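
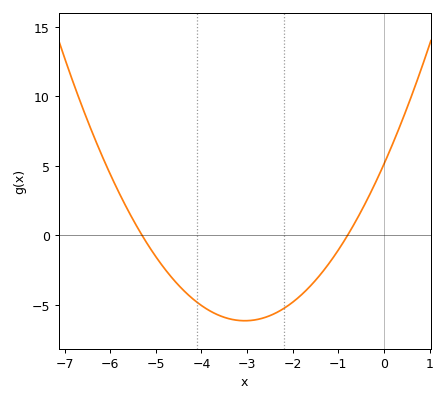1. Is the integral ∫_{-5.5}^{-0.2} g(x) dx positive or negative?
negative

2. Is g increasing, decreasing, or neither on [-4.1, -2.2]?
neither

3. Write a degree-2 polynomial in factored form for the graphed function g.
y = 1.21(x + 5.3)(x + 0.8)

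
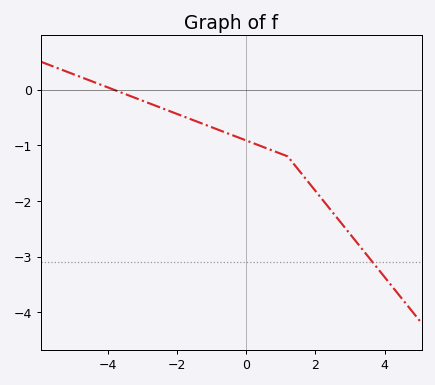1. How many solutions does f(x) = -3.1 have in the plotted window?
1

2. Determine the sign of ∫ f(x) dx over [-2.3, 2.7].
negative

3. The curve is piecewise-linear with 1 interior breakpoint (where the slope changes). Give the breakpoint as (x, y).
(1.2, -1.2)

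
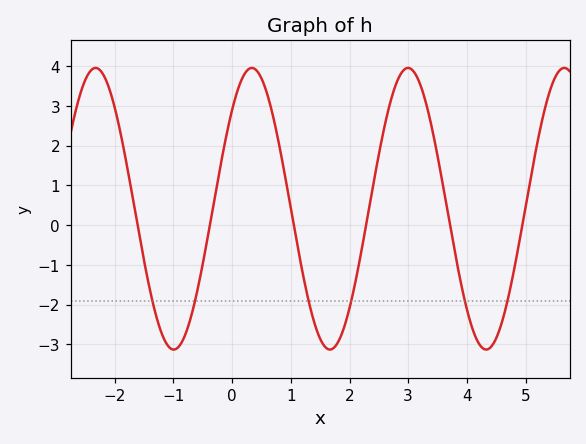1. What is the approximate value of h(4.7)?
-1.9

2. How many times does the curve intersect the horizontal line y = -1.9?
6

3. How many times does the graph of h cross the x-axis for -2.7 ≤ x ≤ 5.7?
6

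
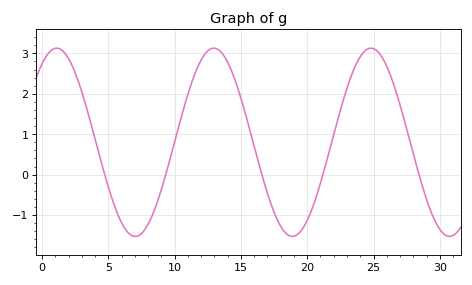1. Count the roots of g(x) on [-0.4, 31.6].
5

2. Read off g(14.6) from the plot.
2.3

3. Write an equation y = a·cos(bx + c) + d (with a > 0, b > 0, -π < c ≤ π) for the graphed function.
y = 2.33cos(0.53x - 0.582) + 0.8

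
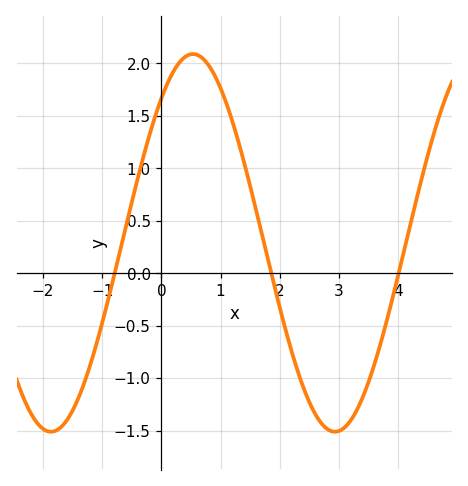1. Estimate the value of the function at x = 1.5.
0.831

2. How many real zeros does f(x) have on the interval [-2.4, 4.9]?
3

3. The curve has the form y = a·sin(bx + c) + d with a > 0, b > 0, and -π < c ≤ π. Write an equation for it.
y = 1.8sin(1.31x + 0.872) + 0.29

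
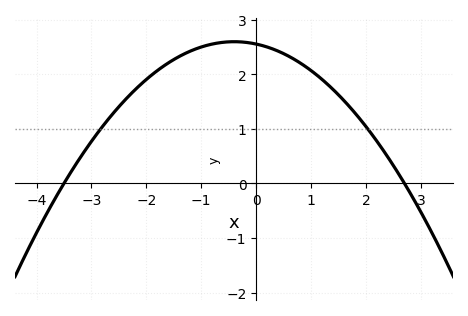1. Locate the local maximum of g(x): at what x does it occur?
-0.4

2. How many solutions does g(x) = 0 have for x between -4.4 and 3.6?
2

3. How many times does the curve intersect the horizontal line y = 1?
2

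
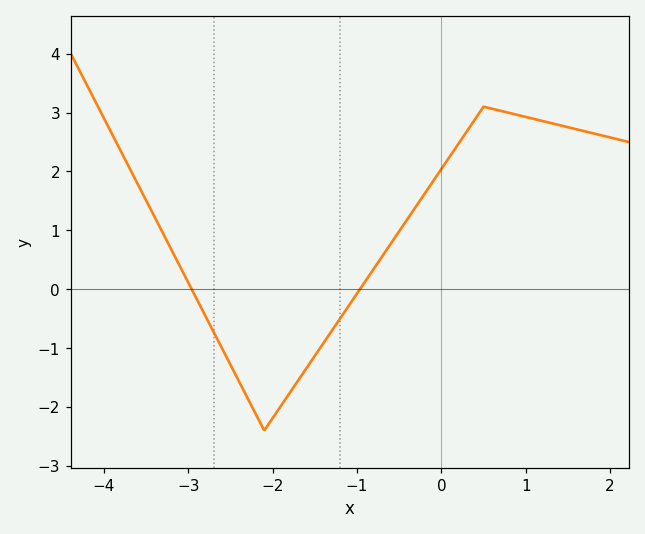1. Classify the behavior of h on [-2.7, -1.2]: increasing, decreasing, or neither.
neither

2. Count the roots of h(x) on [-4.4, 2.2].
2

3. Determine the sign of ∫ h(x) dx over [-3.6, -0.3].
negative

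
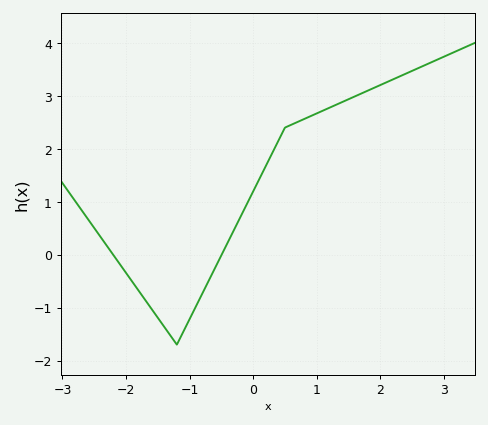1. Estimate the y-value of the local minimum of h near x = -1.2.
-1.7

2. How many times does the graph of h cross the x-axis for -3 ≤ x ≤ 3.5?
2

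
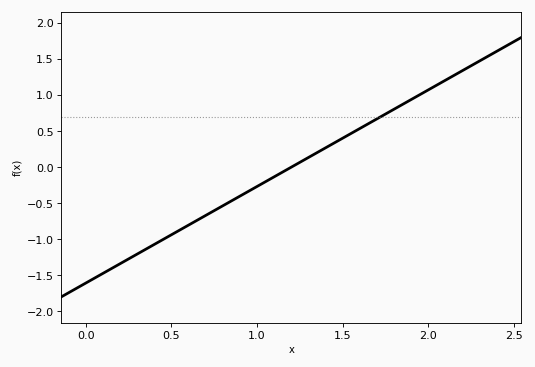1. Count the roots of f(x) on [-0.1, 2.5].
1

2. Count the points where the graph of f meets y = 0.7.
1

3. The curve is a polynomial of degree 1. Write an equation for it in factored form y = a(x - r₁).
y = 1.34(x - 1.2)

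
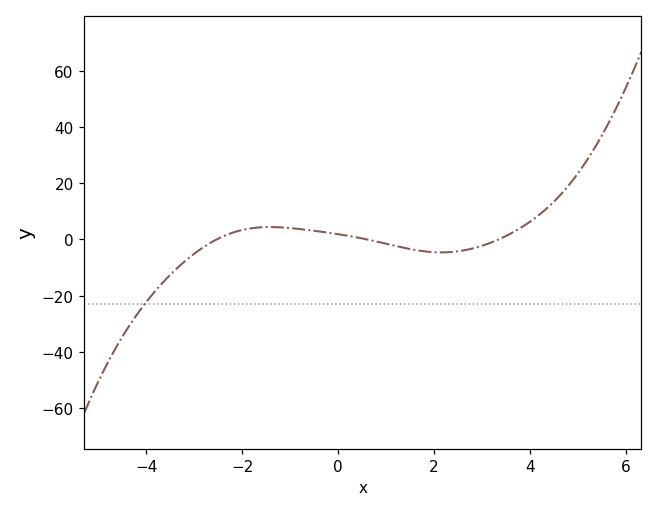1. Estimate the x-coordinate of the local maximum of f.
-1.42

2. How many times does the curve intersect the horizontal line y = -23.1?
1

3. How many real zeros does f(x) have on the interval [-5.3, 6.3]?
3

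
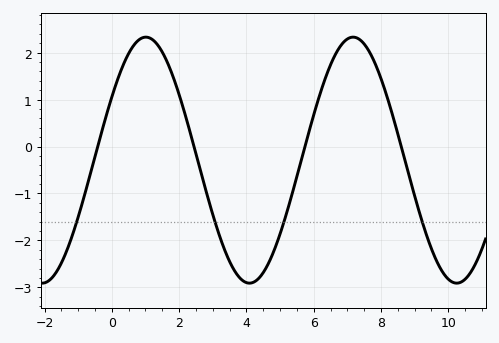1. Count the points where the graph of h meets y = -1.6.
4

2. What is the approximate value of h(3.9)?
-2.9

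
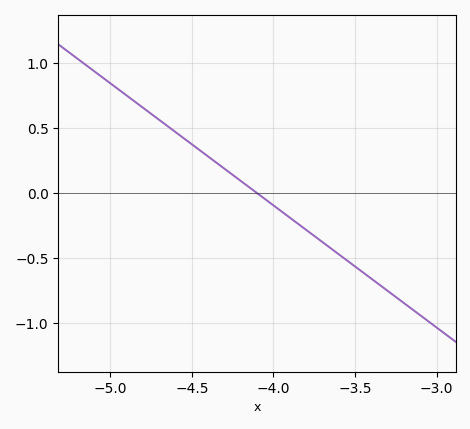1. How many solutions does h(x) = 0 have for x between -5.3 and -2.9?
1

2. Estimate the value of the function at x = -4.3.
0.2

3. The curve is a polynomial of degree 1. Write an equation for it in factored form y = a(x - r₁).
y = -0.94(x + 4.1)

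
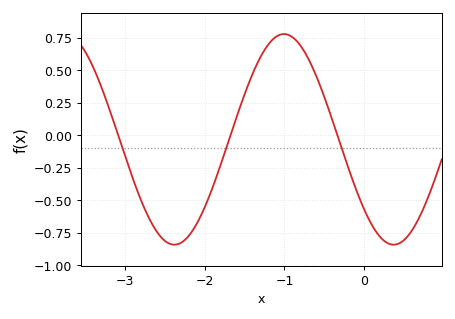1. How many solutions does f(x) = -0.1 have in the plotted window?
3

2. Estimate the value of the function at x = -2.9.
-0.34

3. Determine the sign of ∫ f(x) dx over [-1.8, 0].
positive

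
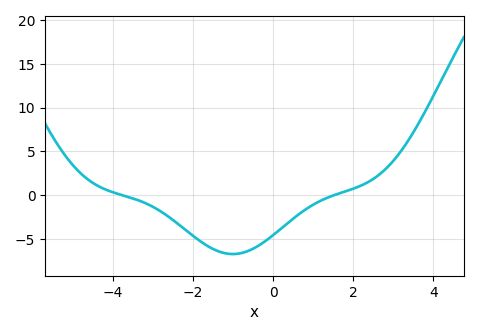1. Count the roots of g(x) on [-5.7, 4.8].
2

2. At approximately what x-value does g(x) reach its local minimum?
-1.01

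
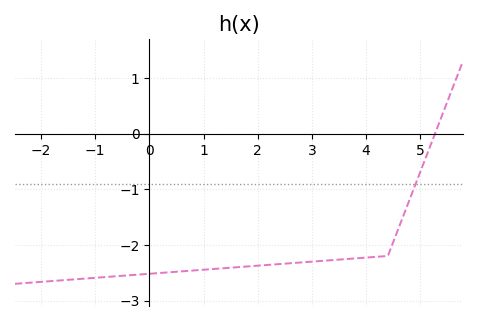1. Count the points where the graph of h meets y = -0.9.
1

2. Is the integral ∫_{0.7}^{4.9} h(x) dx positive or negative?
negative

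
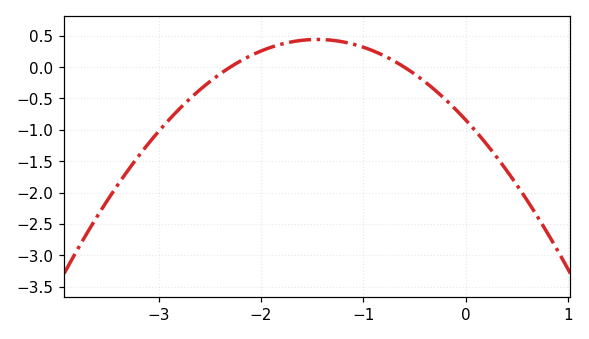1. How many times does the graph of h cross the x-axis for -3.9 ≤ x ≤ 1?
2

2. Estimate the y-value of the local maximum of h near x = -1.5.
0.45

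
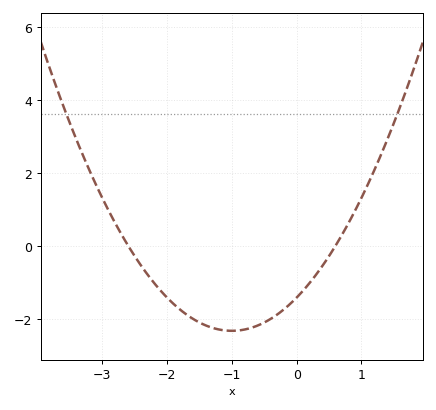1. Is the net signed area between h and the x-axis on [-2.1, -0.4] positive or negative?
negative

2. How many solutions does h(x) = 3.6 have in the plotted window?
2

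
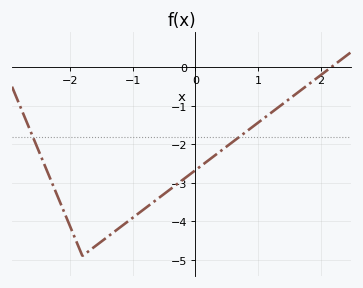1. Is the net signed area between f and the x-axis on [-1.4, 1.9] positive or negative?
negative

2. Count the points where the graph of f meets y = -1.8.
2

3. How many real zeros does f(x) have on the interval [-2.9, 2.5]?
1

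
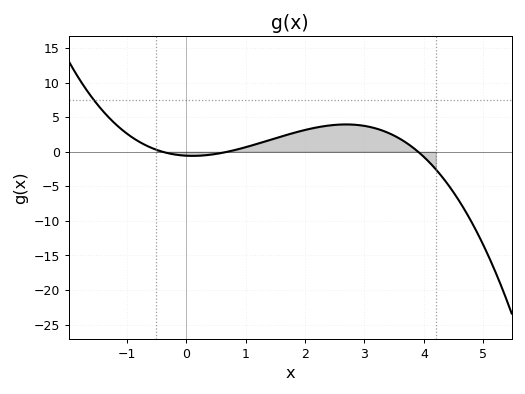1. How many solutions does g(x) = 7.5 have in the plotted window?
1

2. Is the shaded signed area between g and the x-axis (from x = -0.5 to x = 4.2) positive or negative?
positive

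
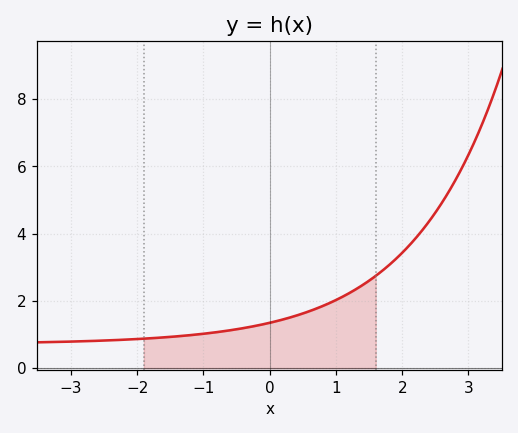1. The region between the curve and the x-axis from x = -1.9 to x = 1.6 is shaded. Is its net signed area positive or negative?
positive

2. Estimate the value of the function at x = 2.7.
5.24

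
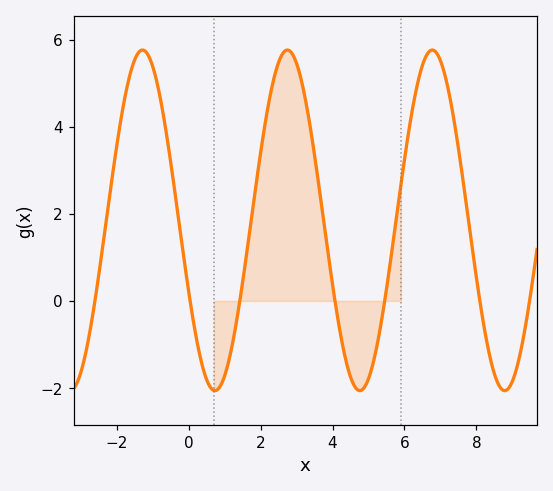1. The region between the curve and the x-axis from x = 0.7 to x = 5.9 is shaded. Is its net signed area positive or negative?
positive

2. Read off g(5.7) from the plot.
1.4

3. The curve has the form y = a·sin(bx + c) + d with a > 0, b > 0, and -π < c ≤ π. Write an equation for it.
y = 3.91sin(1.6x - 2.7) + 1.85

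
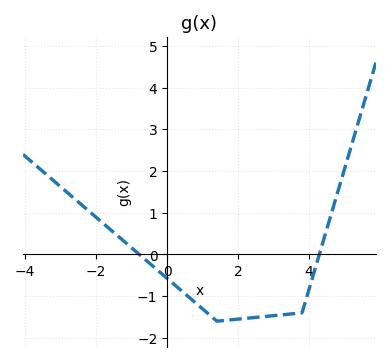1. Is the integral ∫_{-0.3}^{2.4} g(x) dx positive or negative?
negative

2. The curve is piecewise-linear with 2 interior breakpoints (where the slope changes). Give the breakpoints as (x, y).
(1.4, -1.6); (3.8, -1.4)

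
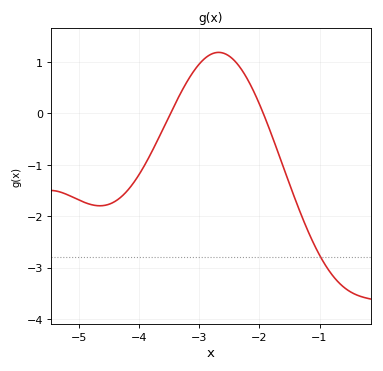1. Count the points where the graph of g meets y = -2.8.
1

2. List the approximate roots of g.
-3.5, -1.9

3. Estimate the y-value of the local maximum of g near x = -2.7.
1.2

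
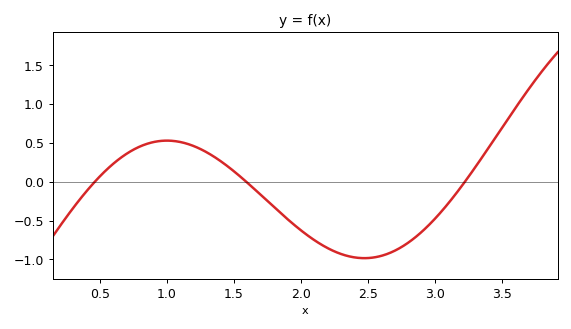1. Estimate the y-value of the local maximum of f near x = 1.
0.55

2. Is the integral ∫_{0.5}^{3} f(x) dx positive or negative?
negative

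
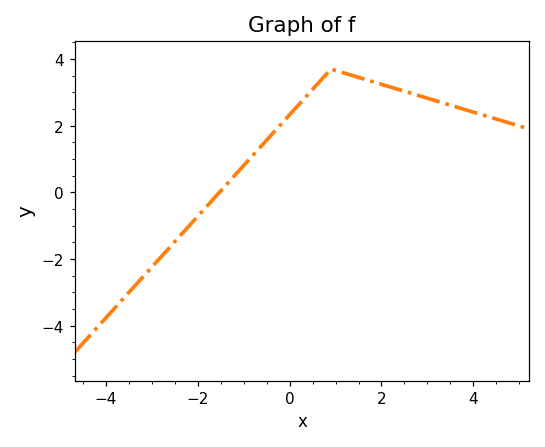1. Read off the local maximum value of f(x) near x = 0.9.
3.6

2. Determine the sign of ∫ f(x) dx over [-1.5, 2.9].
positive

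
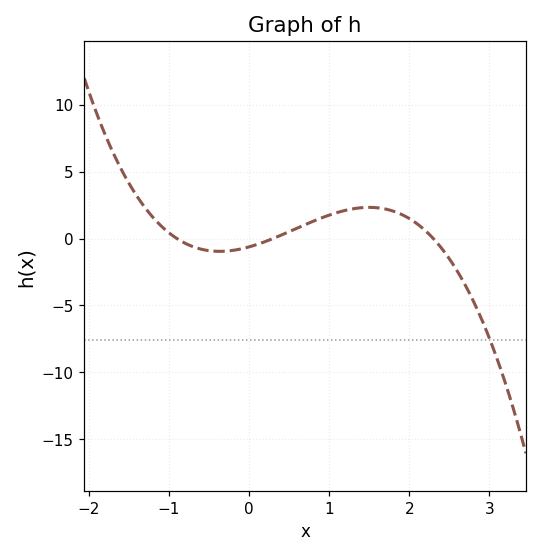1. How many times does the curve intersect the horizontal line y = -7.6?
1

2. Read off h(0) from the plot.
-0.627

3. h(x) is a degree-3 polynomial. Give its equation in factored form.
y = -1.01(x + 0.9)(x - 0.3)(x - 2.3)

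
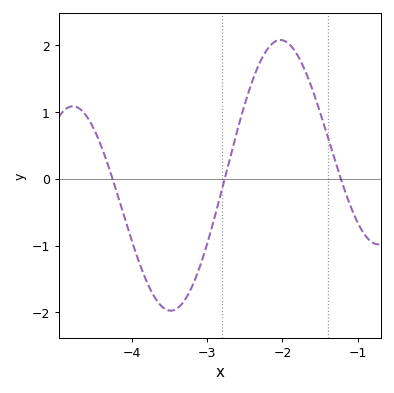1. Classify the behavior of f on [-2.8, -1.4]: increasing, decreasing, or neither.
neither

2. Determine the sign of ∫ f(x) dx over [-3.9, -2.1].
negative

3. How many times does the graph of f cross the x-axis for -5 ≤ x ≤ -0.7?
3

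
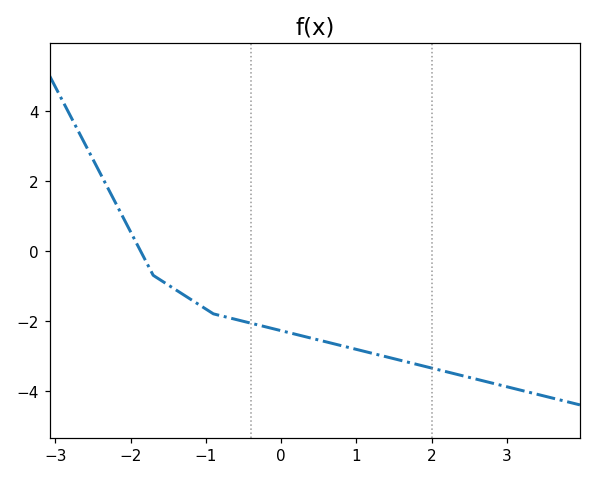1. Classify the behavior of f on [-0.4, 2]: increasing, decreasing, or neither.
decreasing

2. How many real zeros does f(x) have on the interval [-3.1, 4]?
1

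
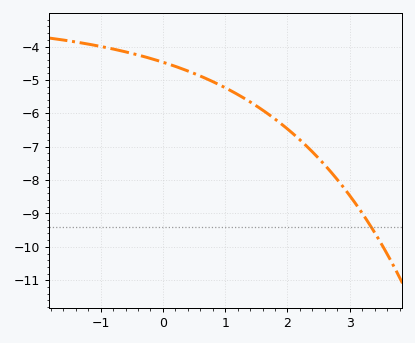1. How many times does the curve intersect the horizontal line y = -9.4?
1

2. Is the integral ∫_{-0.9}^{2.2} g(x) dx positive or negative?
negative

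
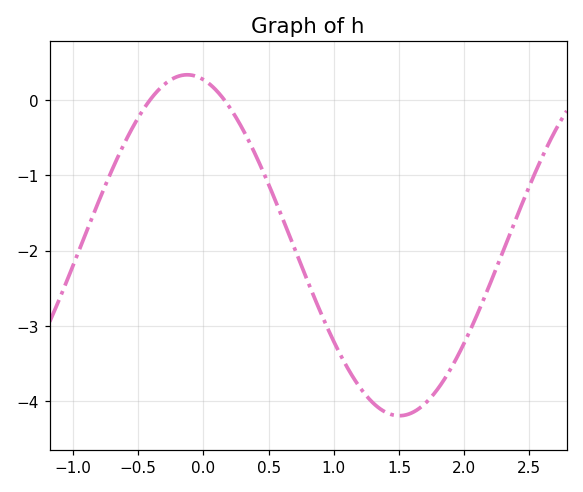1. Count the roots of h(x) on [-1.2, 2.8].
2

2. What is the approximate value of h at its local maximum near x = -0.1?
0.33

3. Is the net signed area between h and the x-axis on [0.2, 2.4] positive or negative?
negative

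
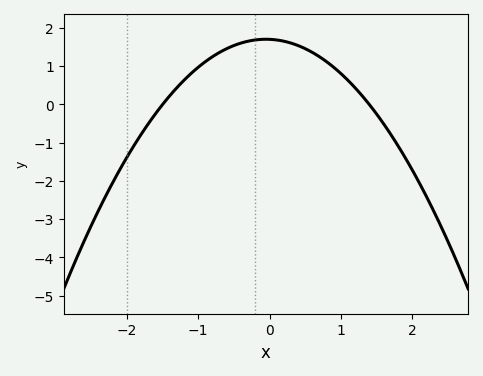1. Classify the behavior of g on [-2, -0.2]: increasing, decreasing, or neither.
increasing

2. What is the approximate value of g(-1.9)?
-1.07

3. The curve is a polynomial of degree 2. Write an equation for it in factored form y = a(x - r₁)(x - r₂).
y = -0.81(x + 1.5)(x - 1.4)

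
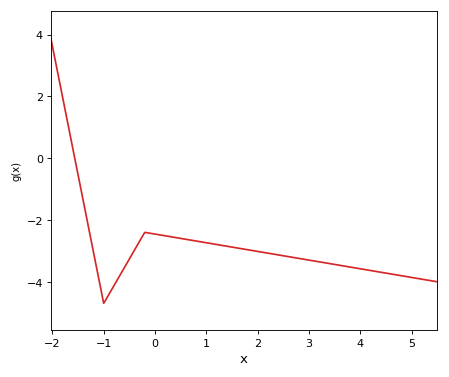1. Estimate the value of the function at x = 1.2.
-2.79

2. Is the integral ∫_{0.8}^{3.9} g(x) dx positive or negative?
negative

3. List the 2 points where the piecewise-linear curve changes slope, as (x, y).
(-1, -4.7); (-0.2, -2.4)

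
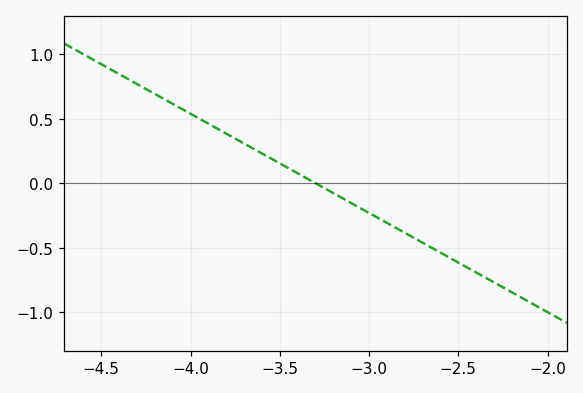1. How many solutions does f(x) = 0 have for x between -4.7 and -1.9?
1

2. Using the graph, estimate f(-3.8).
0.385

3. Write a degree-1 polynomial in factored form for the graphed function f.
y = -0.77(x + 3.3)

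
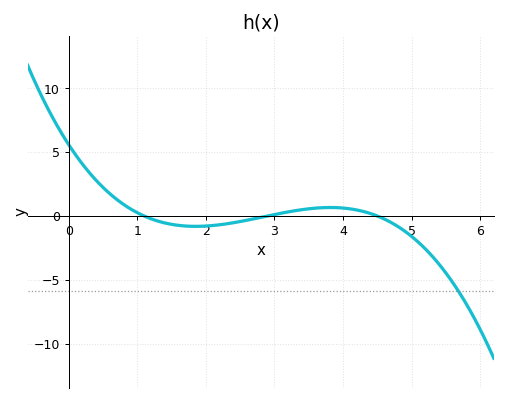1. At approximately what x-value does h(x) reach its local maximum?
3.8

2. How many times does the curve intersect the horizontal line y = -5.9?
1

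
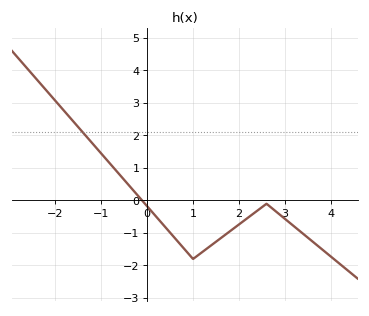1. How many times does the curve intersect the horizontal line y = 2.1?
1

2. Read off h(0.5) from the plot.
-1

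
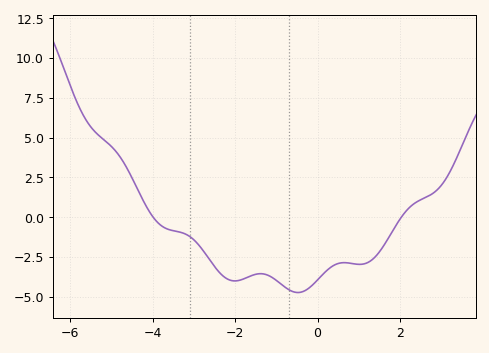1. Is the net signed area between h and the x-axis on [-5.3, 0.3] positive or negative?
negative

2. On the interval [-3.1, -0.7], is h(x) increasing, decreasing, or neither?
neither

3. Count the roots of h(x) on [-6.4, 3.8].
2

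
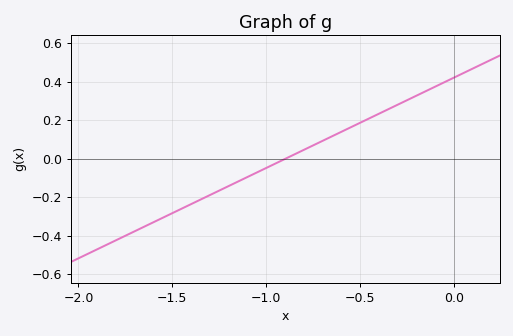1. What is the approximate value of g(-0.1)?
0.376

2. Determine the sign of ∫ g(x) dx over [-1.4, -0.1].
positive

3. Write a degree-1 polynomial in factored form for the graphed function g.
y = 0.47(x + 0.9)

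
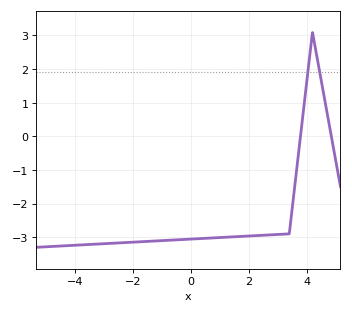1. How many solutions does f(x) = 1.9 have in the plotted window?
2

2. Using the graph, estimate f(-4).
-3.24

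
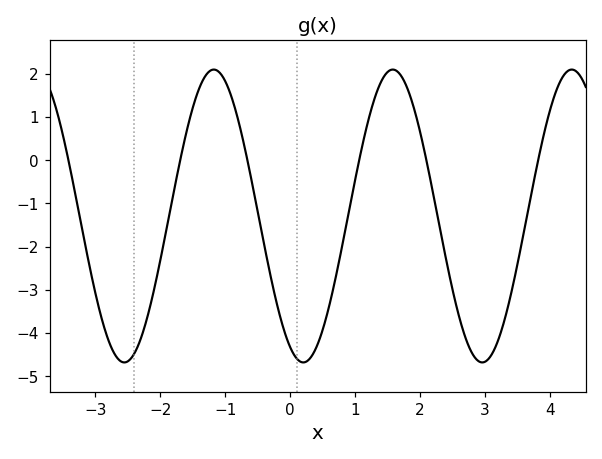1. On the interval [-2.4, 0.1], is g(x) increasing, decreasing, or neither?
neither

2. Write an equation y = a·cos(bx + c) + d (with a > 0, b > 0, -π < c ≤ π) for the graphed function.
y = 3.39cos(2.3x + 2.7) - 1.29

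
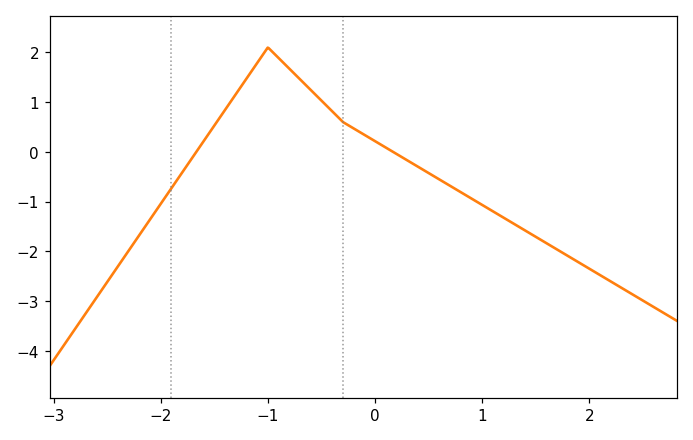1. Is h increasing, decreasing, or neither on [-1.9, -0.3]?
neither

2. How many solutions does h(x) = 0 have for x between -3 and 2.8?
2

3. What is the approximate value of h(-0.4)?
0.814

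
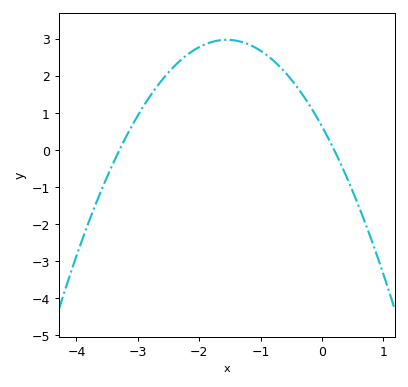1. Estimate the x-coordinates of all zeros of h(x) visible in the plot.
-3.3, 0.2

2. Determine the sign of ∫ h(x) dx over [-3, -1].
positive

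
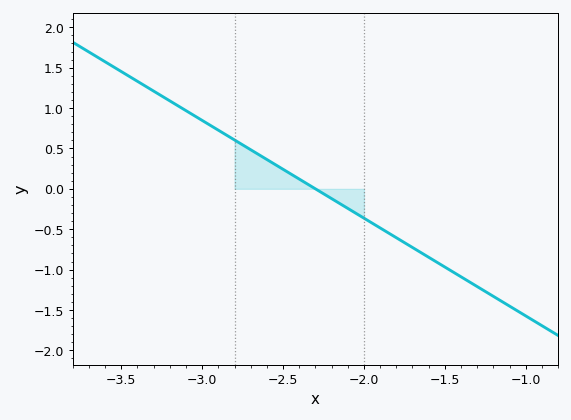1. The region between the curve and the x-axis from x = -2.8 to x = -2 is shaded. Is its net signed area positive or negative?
positive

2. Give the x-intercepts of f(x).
-2.3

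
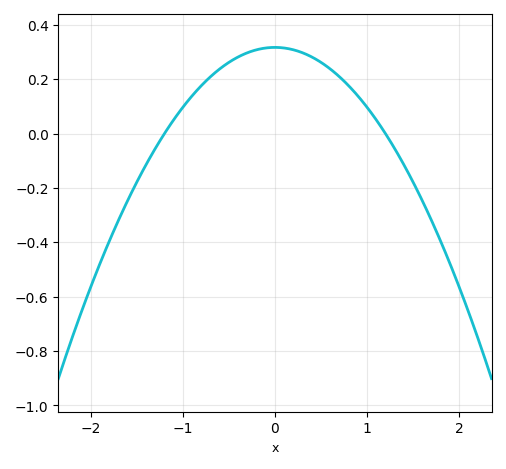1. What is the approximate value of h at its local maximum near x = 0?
0.32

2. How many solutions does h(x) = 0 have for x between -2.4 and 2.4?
2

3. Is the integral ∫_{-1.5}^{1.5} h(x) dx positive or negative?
positive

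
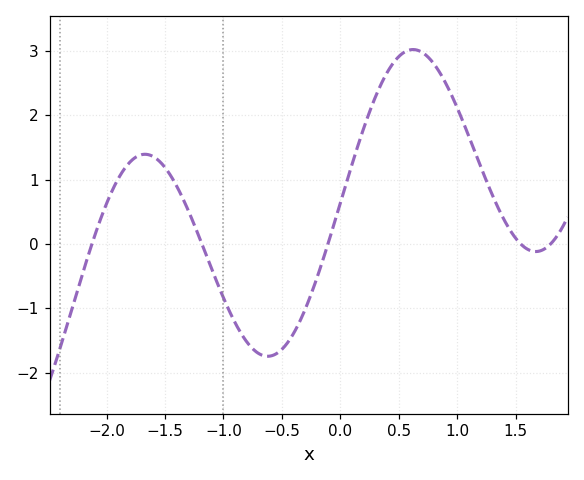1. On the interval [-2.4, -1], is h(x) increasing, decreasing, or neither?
neither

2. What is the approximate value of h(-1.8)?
1.3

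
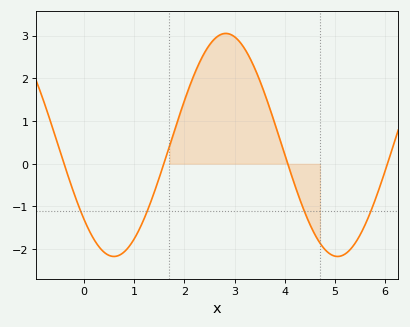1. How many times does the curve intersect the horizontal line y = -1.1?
4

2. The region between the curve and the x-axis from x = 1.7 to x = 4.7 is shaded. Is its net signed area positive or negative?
positive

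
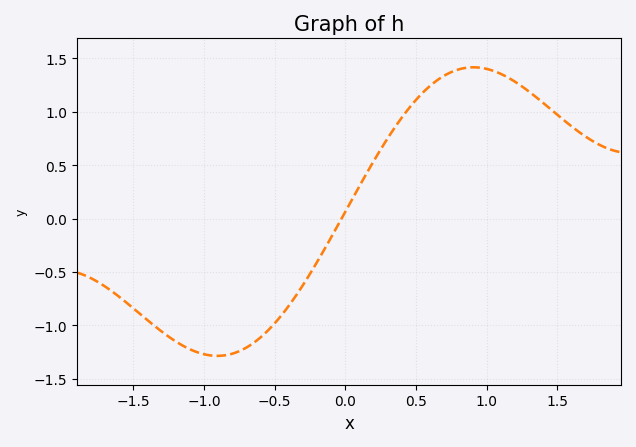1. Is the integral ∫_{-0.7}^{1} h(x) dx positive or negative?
positive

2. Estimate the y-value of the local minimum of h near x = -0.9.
-1.29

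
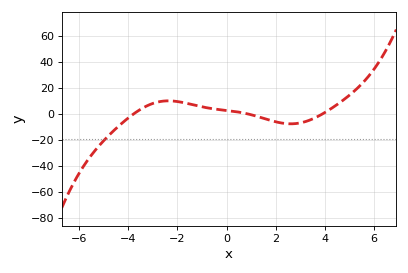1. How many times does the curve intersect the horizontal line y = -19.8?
1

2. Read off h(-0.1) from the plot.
2.73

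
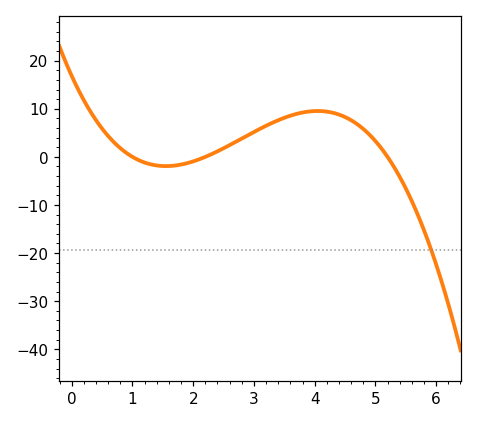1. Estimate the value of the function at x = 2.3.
1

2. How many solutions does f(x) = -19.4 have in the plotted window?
1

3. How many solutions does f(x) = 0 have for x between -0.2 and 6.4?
3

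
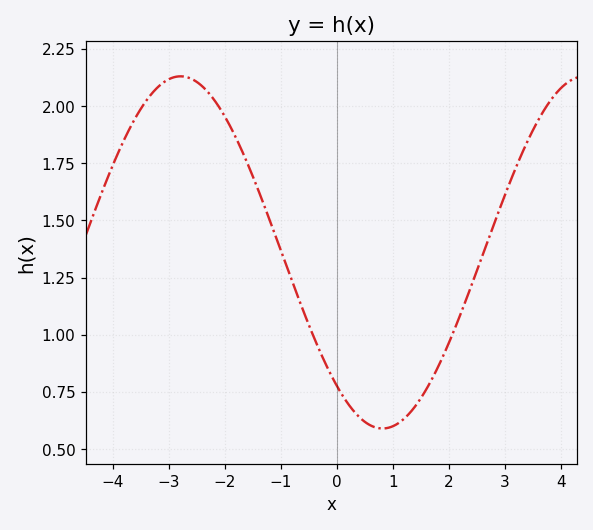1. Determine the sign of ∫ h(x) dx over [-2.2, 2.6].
positive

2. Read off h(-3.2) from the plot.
2.08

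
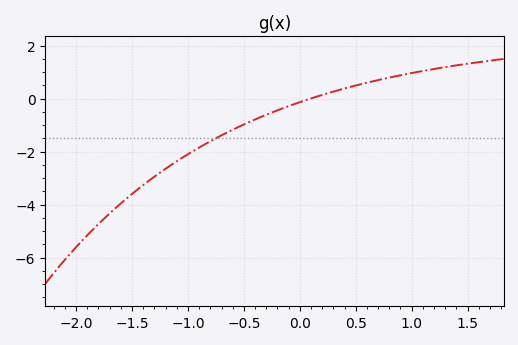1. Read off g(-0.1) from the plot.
-0.279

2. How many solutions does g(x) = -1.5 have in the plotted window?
1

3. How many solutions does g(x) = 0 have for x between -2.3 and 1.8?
1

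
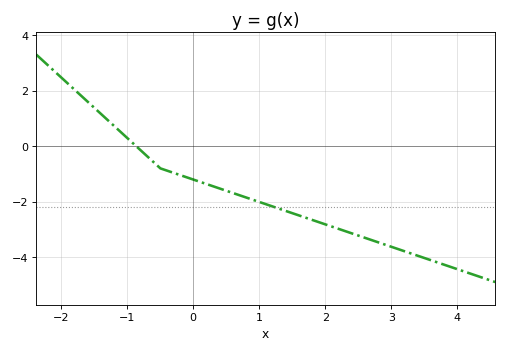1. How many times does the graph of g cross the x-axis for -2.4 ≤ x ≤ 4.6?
1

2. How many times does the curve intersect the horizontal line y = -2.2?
1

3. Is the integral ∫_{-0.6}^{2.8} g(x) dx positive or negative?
negative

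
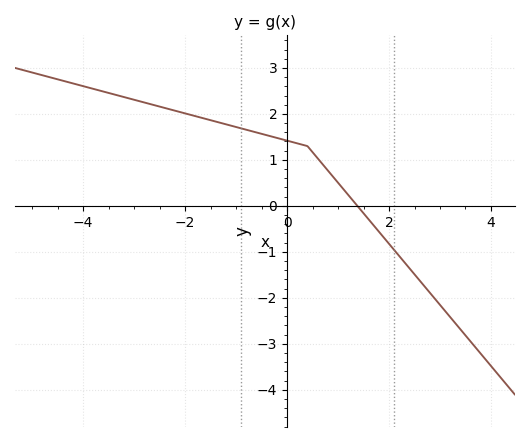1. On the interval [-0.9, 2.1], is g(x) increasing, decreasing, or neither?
decreasing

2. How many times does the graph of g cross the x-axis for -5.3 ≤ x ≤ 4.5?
1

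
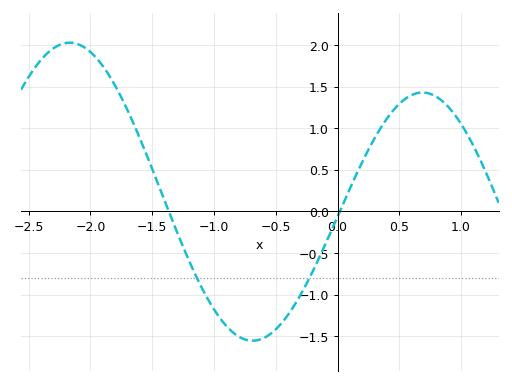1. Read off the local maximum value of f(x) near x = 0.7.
1.43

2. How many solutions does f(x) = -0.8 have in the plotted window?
2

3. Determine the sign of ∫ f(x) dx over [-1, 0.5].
negative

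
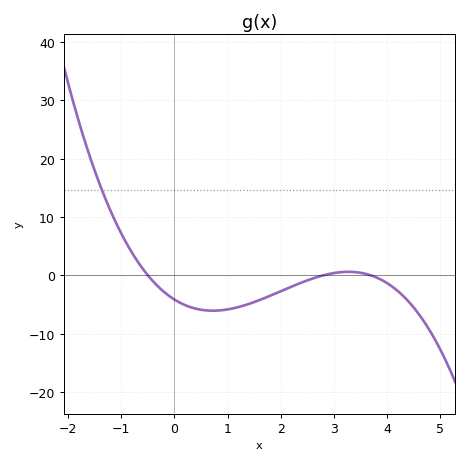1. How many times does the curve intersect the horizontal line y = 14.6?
1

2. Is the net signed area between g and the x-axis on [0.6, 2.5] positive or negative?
negative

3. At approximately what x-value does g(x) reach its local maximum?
3.28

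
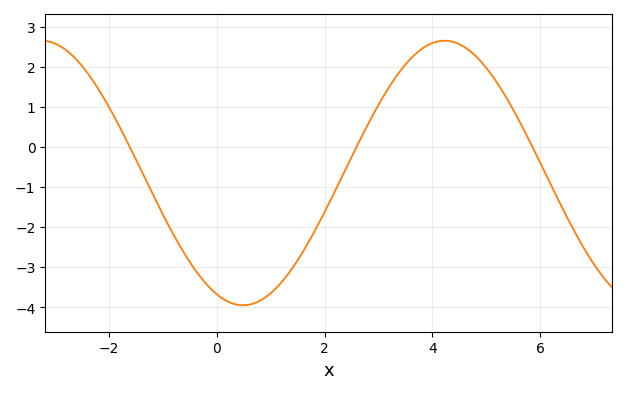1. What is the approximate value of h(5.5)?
0.937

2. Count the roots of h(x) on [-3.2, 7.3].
3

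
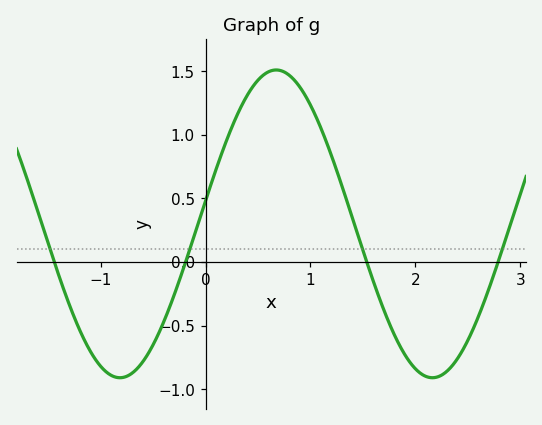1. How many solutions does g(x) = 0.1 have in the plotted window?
4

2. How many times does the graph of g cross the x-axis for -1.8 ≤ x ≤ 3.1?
4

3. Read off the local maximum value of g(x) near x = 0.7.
1.5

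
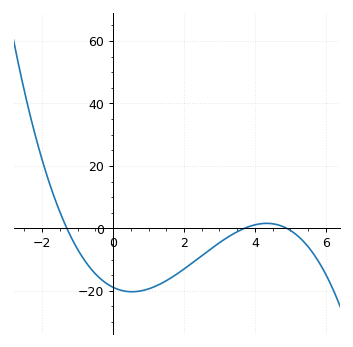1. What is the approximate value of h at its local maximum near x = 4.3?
2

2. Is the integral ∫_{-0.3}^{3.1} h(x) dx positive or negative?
negative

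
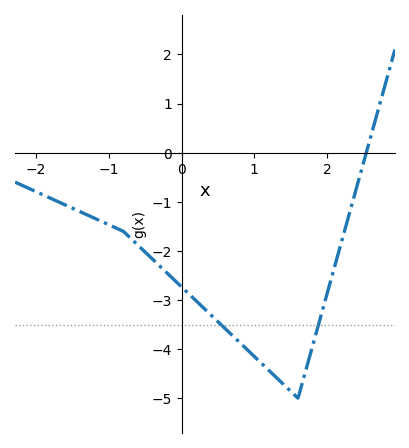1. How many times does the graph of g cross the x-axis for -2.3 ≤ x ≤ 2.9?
1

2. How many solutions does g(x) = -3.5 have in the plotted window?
2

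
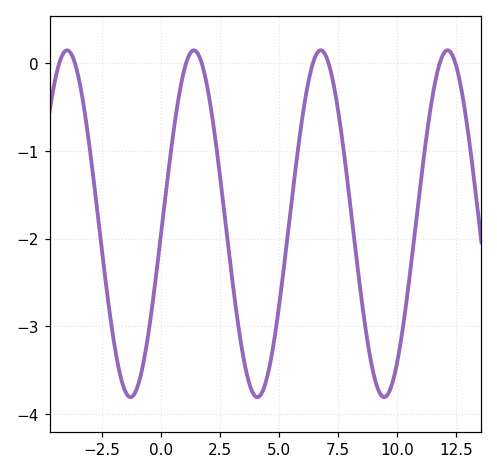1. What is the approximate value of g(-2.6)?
-1.9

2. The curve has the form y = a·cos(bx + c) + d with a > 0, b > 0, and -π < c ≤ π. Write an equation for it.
y = 1.98cos(1.2x - 1.6) - 1.83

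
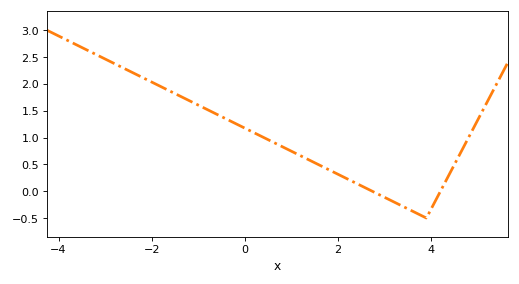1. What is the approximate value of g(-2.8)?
2.4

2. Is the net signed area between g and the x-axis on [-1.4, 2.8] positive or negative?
positive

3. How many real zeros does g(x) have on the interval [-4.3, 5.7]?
2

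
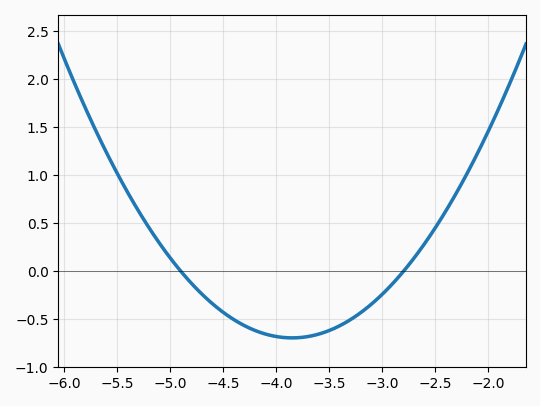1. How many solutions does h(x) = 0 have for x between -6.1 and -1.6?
2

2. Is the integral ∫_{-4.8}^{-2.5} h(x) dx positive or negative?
negative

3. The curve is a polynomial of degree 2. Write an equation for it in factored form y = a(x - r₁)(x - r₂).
y = 0.63(x + 4.9)(x + 2.8)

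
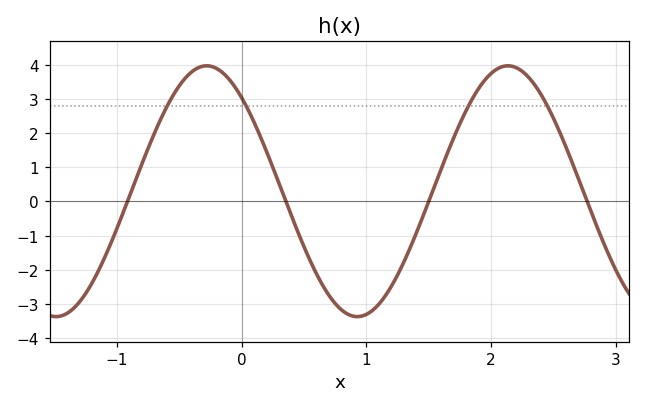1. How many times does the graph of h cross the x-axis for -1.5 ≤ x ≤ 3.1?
4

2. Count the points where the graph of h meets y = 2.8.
4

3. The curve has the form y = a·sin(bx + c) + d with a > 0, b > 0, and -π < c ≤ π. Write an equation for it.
y = 3.67sin(2.6x + 2.3) + 0.3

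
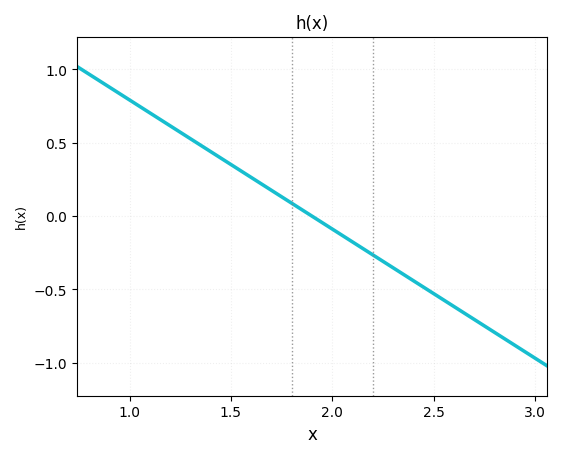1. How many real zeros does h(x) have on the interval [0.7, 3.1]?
1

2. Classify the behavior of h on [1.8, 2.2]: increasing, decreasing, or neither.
decreasing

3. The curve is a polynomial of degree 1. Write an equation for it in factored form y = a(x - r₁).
y = -0.88(x - 1.9)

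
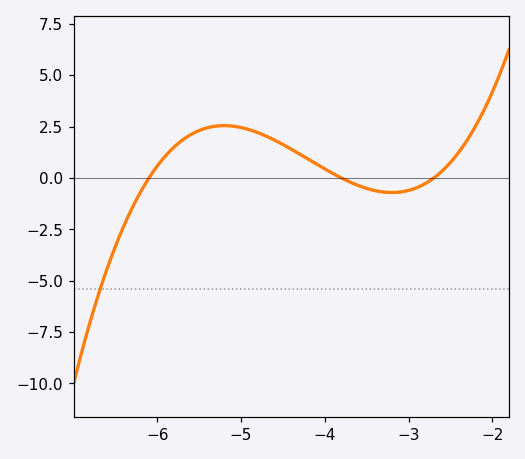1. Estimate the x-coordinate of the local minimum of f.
-3.2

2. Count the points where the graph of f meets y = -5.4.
1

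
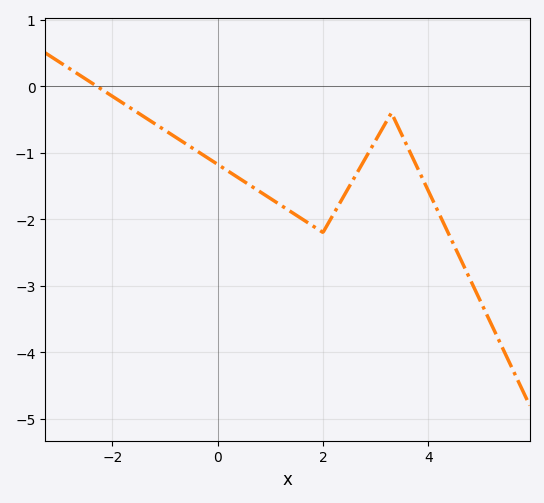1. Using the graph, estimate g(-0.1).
-1.13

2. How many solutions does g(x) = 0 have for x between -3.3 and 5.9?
1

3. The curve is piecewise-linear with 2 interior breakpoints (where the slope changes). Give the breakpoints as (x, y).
(2, -2.2); (3.3, -0.4)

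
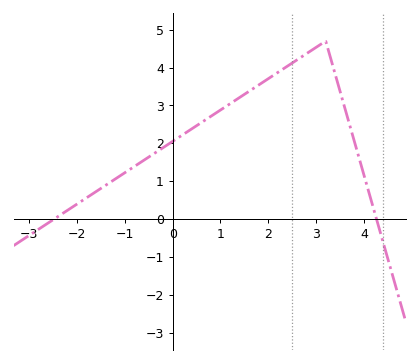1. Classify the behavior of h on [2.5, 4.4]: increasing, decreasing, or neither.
neither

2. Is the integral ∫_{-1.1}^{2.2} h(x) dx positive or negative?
positive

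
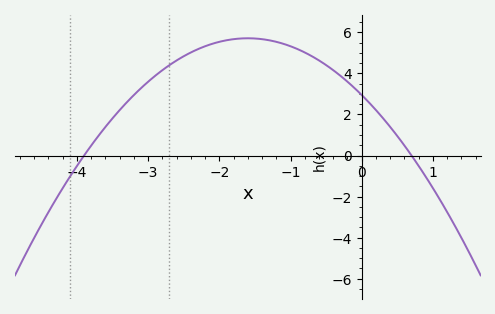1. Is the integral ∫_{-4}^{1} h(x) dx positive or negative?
positive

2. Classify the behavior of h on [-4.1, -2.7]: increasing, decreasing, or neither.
increasing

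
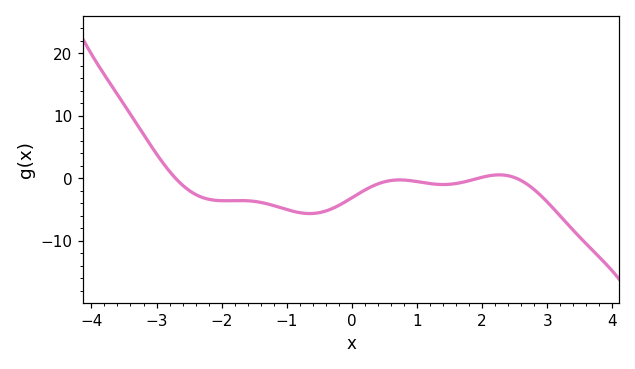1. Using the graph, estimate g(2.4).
0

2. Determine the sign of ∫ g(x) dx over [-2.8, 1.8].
negative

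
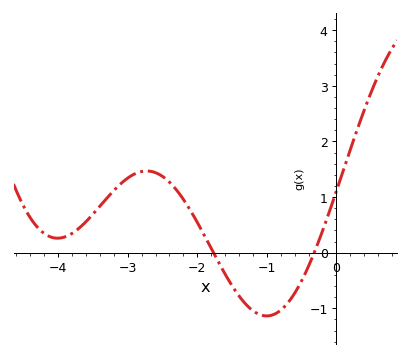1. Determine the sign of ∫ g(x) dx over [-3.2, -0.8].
positive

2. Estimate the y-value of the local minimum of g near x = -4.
0.261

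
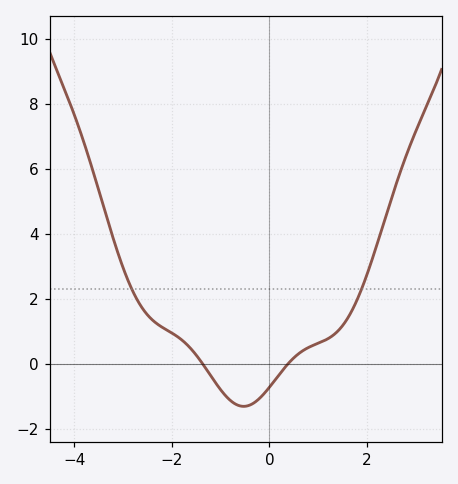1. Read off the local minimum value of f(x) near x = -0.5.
-1.4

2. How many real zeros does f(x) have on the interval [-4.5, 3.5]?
2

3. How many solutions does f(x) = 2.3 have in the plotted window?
2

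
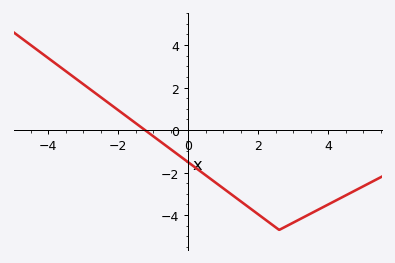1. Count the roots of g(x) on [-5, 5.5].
1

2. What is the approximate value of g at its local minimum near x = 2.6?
-4.6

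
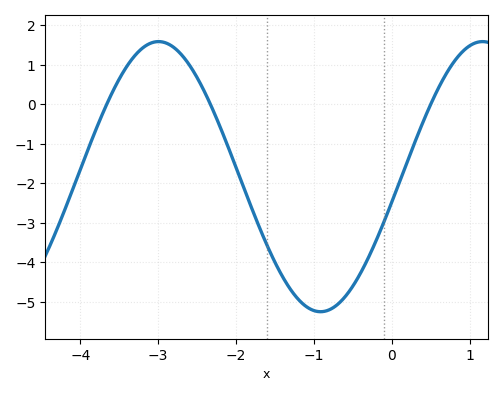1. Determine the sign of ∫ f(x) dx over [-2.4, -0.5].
negative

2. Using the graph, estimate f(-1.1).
-5.12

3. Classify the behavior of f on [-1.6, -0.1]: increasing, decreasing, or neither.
neither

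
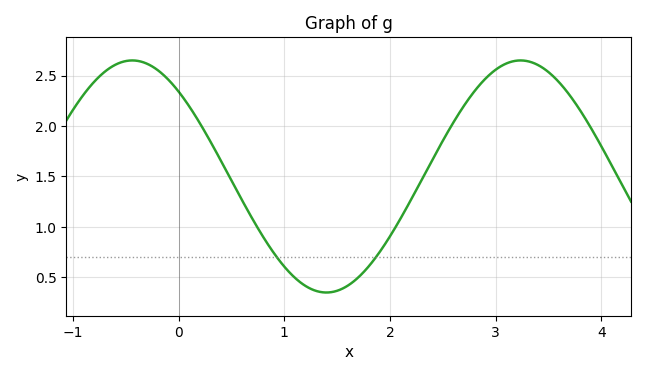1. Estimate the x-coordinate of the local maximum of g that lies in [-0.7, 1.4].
-0.4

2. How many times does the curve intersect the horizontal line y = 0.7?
2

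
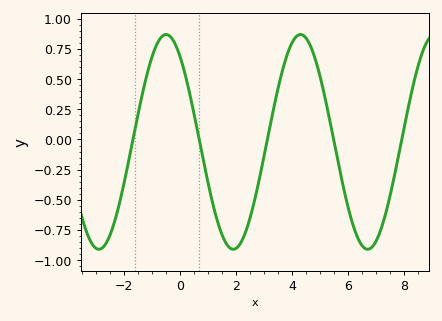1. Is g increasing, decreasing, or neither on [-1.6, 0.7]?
neither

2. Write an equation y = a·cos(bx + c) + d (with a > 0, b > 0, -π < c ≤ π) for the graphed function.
y = 0.89cos(1.31x + 0.64) - 0.02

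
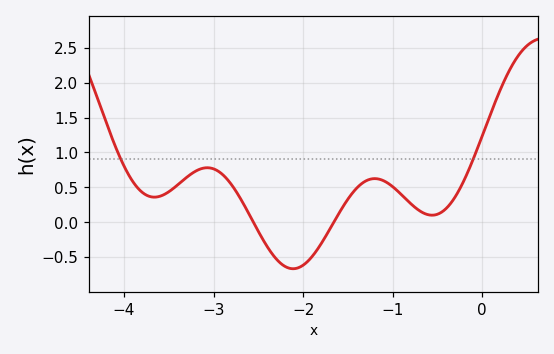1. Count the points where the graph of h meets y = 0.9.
2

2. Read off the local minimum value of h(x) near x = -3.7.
0.359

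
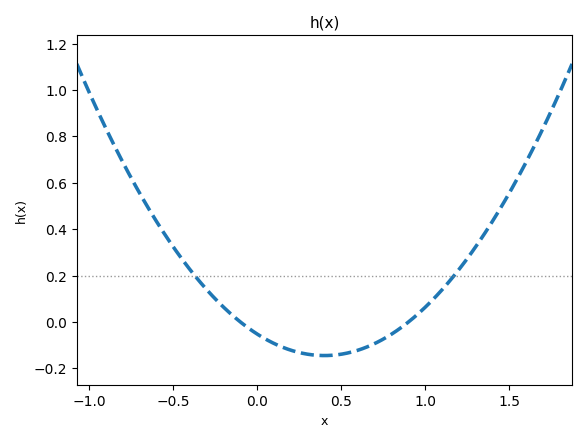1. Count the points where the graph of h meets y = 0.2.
2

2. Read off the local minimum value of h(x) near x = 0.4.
-0.14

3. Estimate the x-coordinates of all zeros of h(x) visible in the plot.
-0.1, 0.9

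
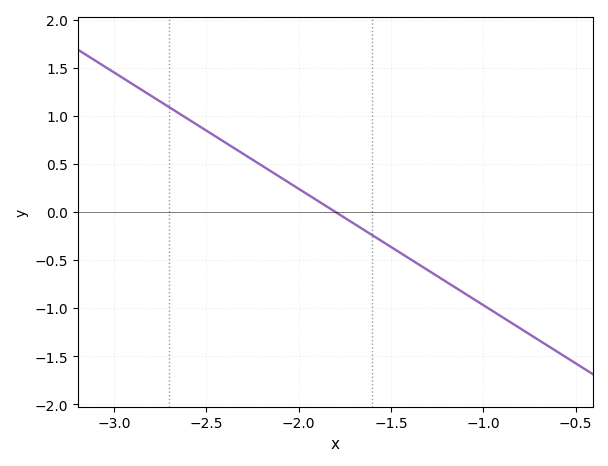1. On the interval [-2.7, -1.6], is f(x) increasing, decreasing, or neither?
decreasing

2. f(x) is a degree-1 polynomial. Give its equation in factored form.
y = -1.21(x + 1.8)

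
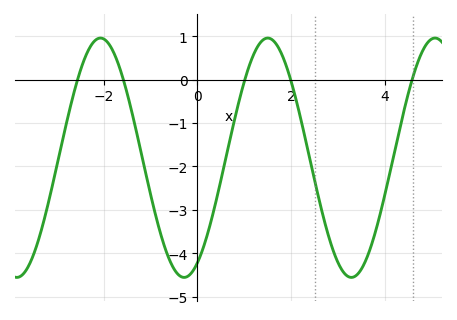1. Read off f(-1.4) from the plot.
-0.743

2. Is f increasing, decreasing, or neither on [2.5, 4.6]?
neither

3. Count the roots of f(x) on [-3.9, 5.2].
5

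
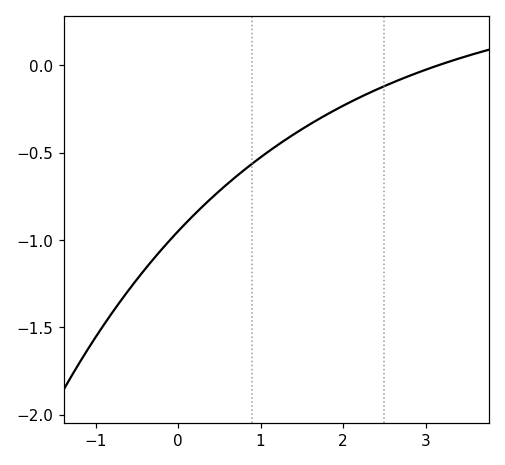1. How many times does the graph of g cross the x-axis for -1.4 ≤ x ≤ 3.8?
1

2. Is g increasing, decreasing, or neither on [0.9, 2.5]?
increasing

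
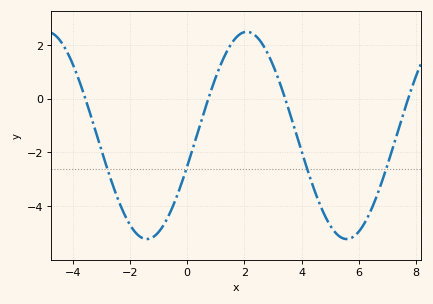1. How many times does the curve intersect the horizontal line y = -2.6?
4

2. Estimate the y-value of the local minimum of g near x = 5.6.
-5.22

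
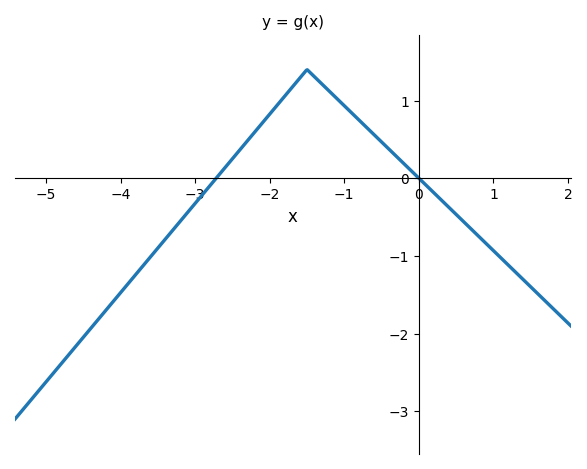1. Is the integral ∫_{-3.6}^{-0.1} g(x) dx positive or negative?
positive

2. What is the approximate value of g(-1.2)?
1.1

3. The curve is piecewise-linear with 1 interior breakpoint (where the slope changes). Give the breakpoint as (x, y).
(-1.5, 1.4)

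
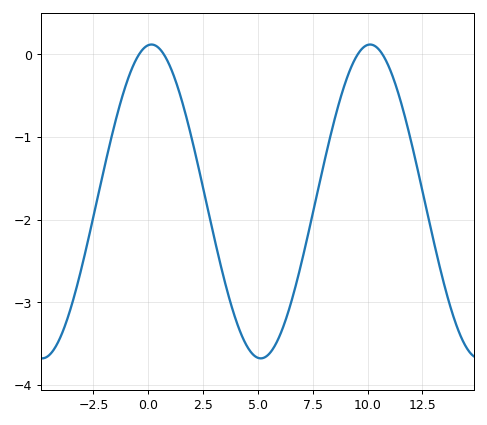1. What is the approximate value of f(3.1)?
-2.3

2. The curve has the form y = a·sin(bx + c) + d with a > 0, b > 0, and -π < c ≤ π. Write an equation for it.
y = 1.9sin(0.63x + 1.5) - 1.78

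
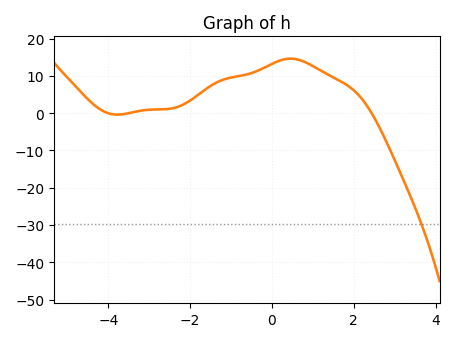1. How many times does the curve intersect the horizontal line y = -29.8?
1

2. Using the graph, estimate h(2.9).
-10.1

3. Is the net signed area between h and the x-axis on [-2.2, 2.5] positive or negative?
positive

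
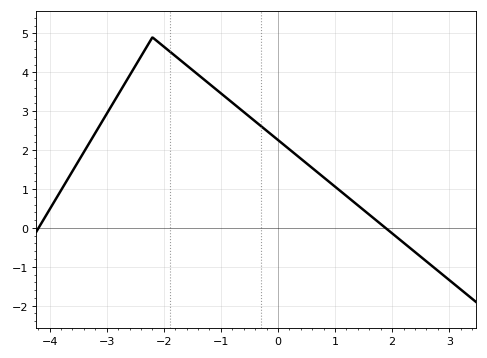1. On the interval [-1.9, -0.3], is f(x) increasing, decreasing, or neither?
decreasing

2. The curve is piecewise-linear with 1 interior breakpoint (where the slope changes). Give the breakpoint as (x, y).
(-2.2, 4.9)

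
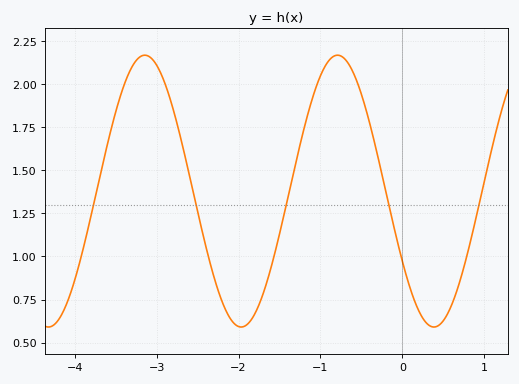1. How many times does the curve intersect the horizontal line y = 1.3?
5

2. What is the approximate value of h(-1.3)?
1.55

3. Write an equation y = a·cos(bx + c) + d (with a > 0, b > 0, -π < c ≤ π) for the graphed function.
y = 0.79cos(2.67x + 2.11) + 1.38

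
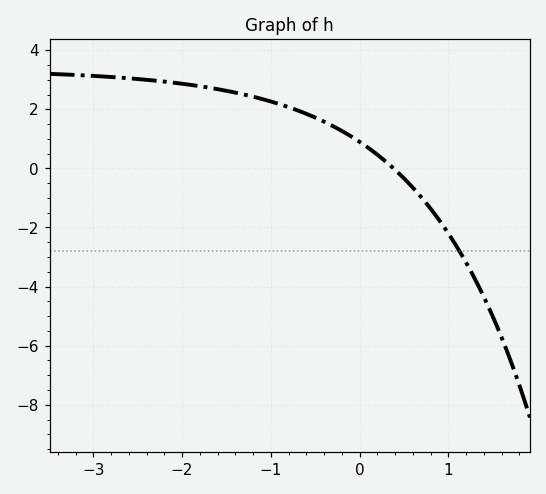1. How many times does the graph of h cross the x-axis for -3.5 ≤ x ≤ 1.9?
1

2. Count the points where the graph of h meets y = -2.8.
1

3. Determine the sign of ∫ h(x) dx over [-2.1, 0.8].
positive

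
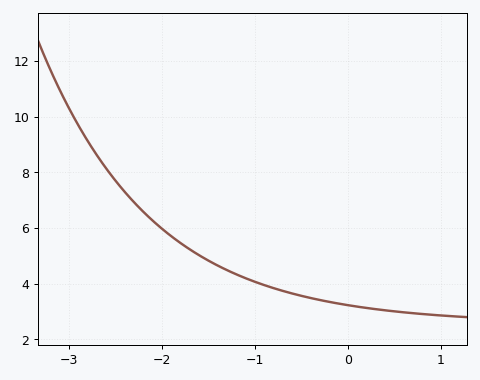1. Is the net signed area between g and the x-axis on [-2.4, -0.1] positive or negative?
positive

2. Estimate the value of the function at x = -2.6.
8.2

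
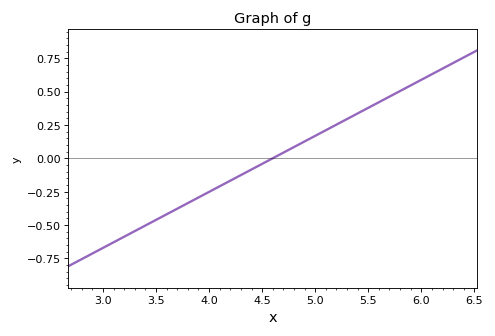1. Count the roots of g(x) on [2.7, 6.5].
1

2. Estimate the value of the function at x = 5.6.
0.42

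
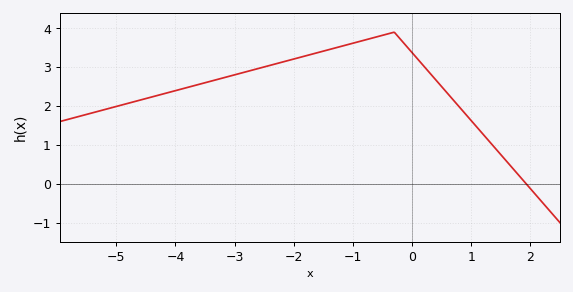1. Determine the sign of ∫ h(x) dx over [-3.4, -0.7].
positive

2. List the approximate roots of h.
2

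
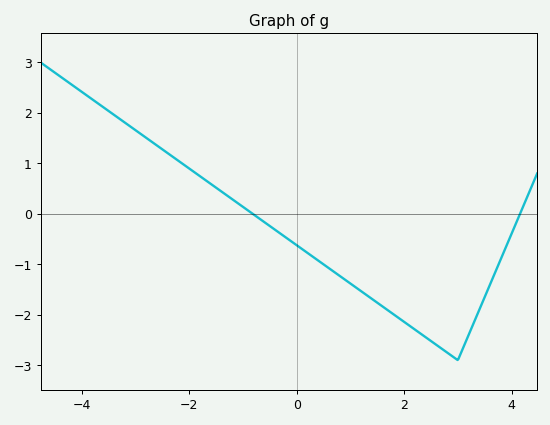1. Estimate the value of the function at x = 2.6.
-2.6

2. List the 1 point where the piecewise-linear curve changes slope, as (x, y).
(3, -2.9)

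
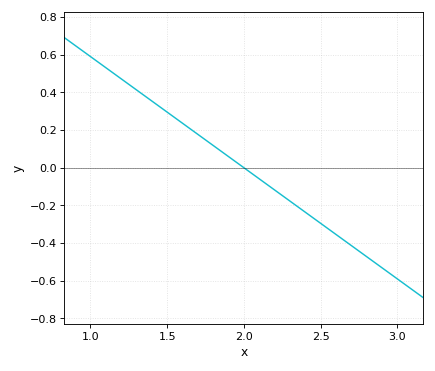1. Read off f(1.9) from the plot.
0.06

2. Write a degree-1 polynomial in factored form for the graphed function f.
y = -0.59(x - 2)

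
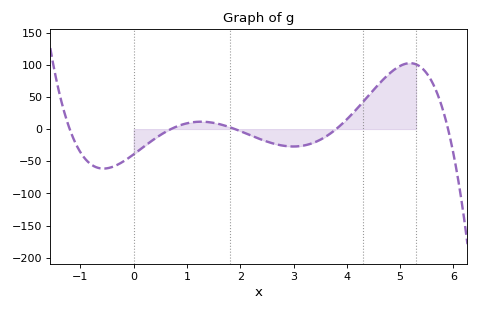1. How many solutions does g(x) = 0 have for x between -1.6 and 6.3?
5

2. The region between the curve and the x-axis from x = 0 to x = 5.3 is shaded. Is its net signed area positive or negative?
positive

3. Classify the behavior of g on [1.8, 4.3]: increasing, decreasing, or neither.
neither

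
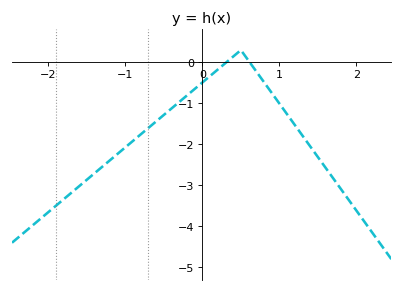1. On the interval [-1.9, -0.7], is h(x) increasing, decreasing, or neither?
increasing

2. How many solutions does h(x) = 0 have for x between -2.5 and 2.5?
2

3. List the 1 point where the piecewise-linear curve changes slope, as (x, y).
(0.5, 0.3)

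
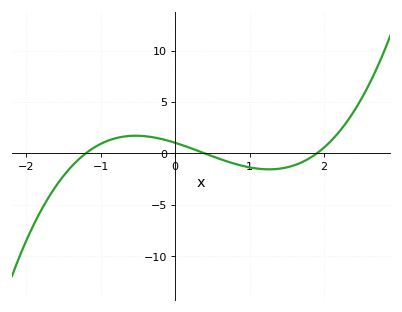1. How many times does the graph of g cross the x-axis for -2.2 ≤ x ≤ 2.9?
3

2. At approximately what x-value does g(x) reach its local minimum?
1.3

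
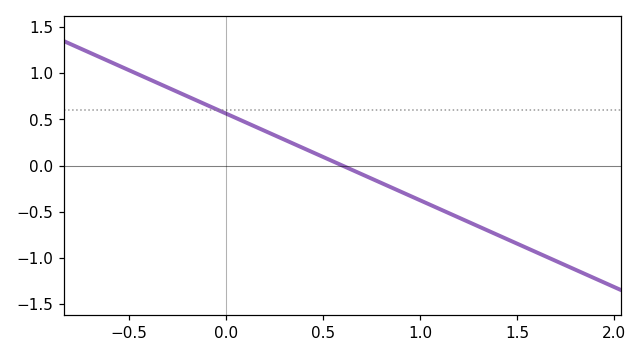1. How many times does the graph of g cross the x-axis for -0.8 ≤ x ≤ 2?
1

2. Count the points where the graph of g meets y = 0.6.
1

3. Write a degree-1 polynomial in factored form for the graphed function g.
y = -0.94(x - 0.6)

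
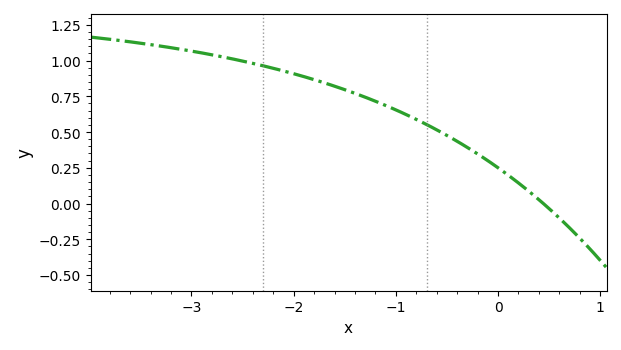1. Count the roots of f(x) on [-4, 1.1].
1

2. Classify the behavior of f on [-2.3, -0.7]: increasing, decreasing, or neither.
decreasing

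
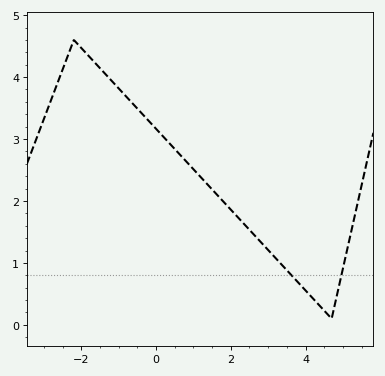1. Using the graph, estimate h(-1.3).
4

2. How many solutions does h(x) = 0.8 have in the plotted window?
2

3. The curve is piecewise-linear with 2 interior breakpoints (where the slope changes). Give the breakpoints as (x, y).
(-2.2, 4.6); (4.7, 0.1)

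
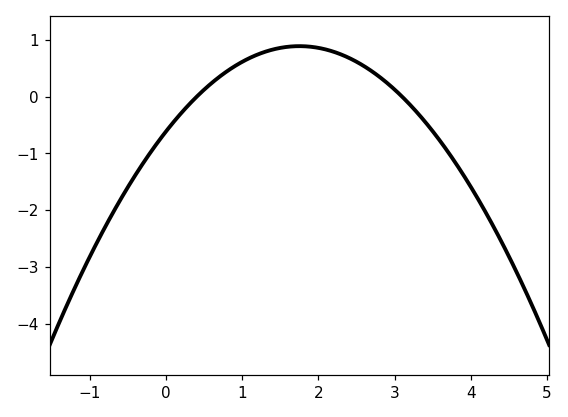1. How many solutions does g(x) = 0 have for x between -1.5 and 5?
2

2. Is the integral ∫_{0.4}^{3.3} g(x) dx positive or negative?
positive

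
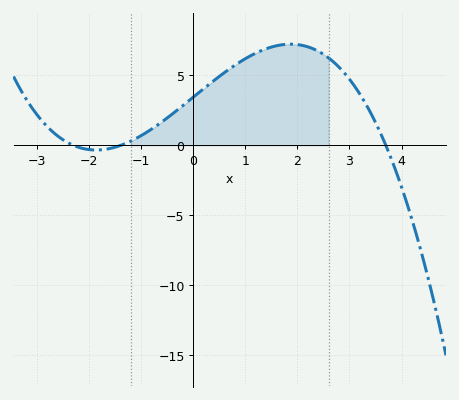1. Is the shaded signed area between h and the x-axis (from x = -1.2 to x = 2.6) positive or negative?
positive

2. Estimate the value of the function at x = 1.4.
7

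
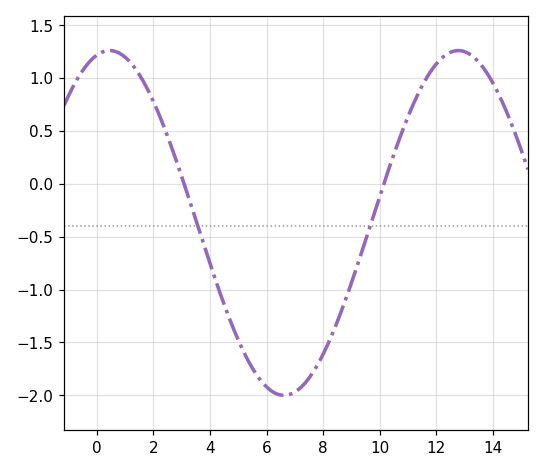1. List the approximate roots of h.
3.08, 10.1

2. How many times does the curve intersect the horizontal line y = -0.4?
2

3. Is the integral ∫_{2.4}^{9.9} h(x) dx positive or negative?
negative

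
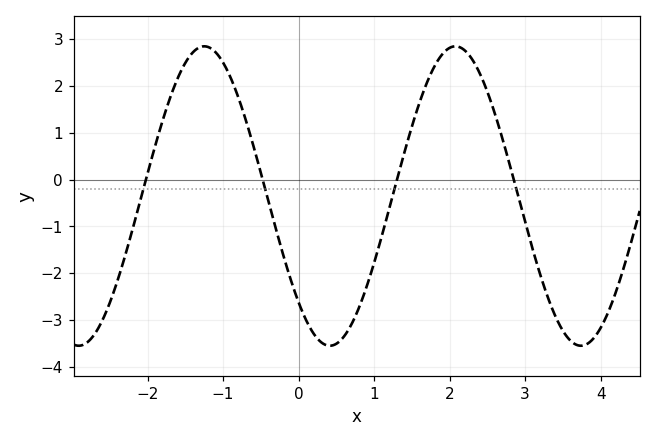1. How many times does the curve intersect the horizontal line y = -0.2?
4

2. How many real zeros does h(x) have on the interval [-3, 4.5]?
4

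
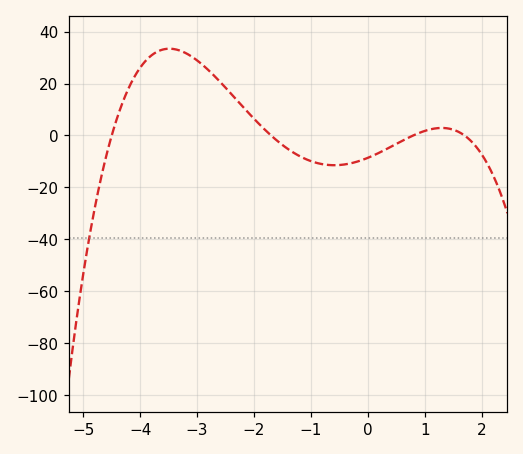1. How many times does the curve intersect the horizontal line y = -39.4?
1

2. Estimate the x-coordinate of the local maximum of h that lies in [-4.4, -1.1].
-3.4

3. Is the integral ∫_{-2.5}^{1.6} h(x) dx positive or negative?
negative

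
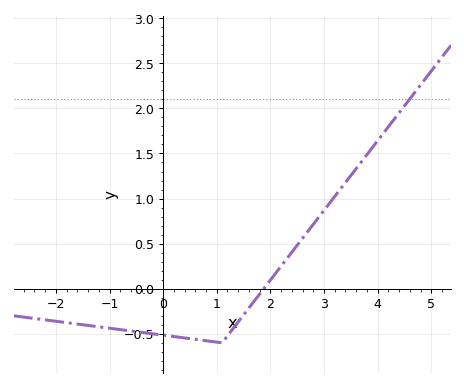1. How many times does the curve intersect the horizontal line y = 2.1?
1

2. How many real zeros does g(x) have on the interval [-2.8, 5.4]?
1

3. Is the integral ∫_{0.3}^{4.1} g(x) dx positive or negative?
positive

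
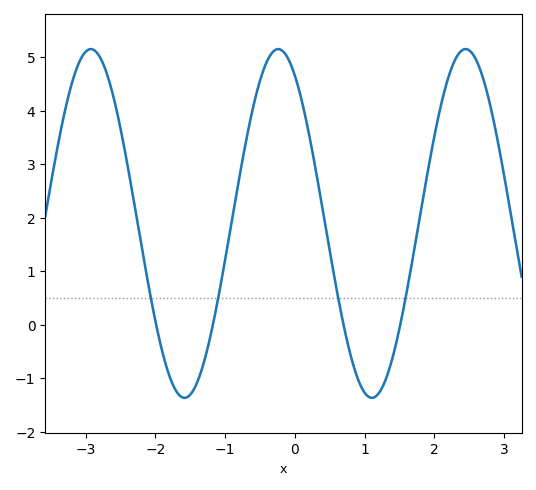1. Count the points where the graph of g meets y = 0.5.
4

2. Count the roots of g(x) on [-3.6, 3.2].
4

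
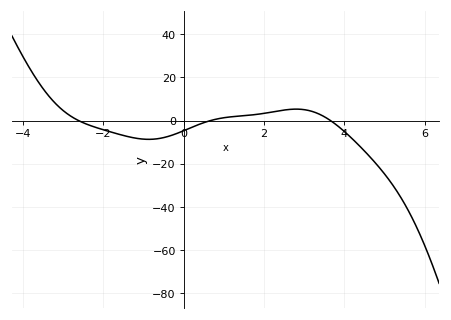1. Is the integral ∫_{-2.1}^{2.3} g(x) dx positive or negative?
negative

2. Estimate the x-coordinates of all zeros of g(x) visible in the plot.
-2.61, 0.671, 3.65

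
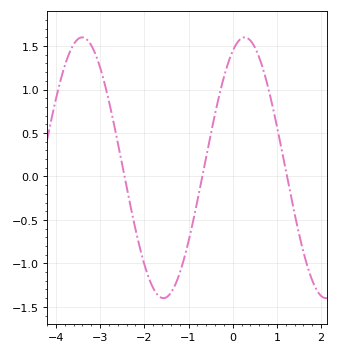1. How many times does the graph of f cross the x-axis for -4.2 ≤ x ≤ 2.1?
3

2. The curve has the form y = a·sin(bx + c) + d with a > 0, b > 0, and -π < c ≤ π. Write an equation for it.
y = 1.5sin(1.71x + 1.11) + 0.1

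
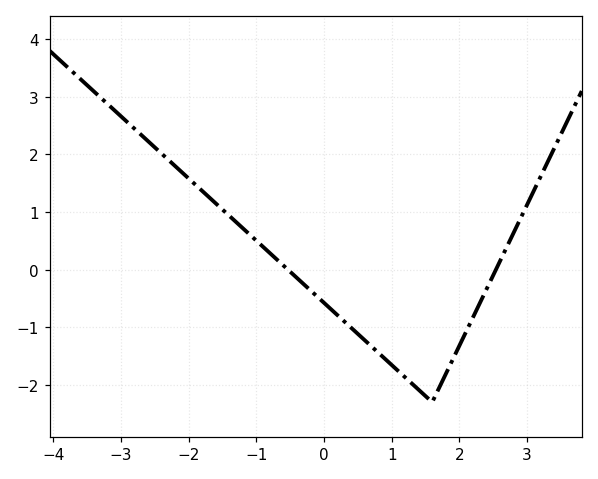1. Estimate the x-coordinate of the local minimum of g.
1.6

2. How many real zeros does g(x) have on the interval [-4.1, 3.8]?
2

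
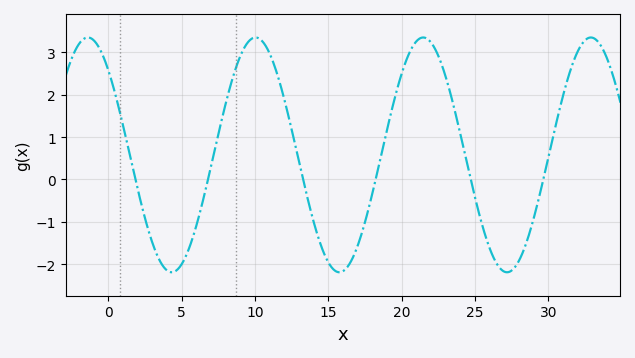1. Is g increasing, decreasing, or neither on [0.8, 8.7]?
neither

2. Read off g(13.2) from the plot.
0.1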